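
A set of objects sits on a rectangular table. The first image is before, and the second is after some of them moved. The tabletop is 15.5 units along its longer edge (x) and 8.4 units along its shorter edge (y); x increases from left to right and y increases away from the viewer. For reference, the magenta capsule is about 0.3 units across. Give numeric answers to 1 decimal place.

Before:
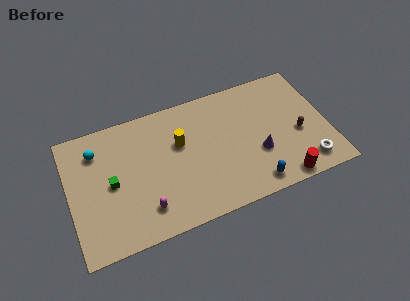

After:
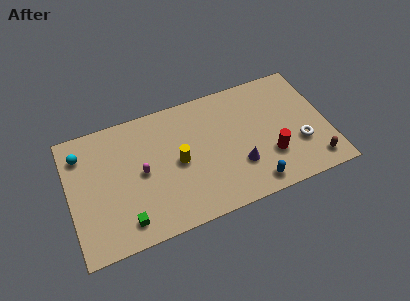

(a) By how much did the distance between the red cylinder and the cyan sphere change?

-0.3

Before: roughly 12.0 units apart; after: 11.7. That's 0.3 units closer together.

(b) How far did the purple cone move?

1.3

The purple cone moved from about (11.2, 3.0) to (10.0, 2.6), a distance of √(1.2² + 0.4²) ≈ 1.3.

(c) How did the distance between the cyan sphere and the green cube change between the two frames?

+3.1

They were about 2.5 units apart before and 5.6 after — 3.1 units further apart.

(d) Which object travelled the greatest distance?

the green cube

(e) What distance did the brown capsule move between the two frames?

2.3

The brown capsule was near (13.7, 3.5) before and (14.4, 1.3) after, so it travelled √(0.7² + 2.2²) ≈ 2.3 units.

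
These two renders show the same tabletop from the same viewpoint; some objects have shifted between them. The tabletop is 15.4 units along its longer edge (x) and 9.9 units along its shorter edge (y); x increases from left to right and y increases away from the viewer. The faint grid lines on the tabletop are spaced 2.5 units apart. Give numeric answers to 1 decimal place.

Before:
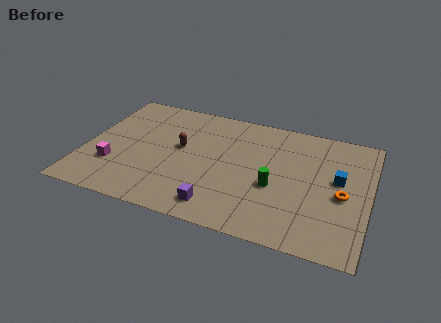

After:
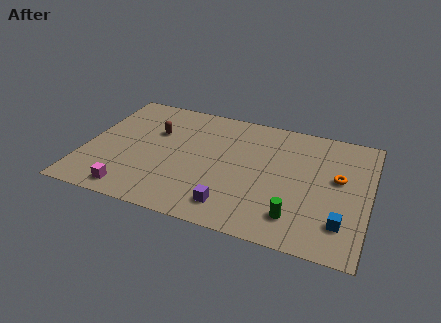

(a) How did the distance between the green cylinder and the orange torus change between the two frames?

+0.6

They were about 3.6 units apart before and 4.2 after — 0.6 units further apart.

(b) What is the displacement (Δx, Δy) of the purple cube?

(0.7, 0.2)

The purple cube started near (7.6, 1.5) and ended near (8.3, 1.7).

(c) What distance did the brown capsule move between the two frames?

1.7

The brown capsule was near (5.1, 5.6) before and (3.6, 6.5) after, so it travelled √(1.5² + 0.9²) ≈ 1.7 units.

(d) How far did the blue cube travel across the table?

3.3

The blue cube moved from about (13.7, 5.6) to (14.1, 2.3), a distance of √(0.4² + 3.3²) ≈ 3.3.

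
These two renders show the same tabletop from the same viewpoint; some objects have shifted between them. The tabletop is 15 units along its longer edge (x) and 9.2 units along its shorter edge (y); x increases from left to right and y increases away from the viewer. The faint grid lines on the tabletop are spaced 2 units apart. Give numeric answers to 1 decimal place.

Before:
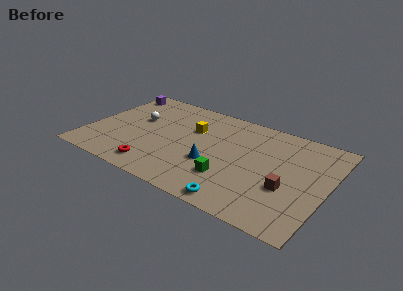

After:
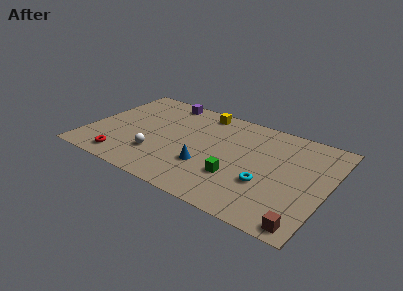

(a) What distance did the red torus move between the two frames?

2.0

The red torus moved from about (4.7, 1.4) to (2.7, 1.3), a distance of √(2.0² + 0.1²) ≈ 2.0.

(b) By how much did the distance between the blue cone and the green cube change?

+0.5

The distance was about 1.4 in the first image and 1.9 in the second, so they moved 0.5 units further apart.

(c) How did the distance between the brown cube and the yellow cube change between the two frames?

+3.5

Before: roughly 6.9 units apart; after: 10.4. That's 3.5 units further apart.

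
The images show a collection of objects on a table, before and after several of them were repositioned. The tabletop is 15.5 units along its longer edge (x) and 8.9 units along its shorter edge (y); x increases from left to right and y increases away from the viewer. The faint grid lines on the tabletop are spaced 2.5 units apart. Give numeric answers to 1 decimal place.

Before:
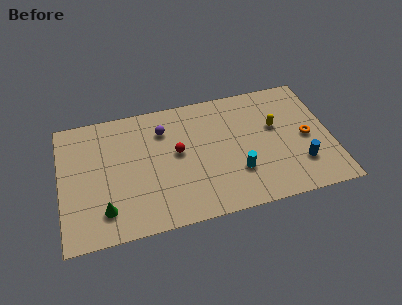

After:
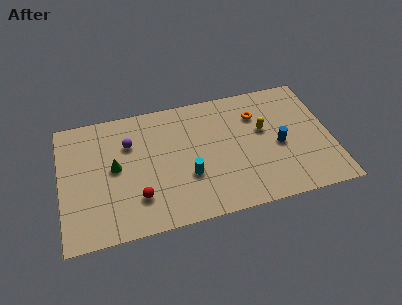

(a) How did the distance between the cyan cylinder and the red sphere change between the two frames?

-1.0

Before: roughly 4.0 units apart; after: 3.0. That's 1.0 units closer together.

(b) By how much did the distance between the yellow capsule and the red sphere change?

+2.3

The distance was about 5.7 in the first image and 8.0 in the second, so they moved 2.3 units further apart.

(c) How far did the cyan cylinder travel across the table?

2.8

The cyan cylinder moved from about (10.0, 2.7) to (7.2, 3.1), a distance of √(2.8² + 0.4²) ≈ 2.8.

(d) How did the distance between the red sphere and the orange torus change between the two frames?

+0.8

They were about 7.4 units apart before and 8.2 after — 0.8 units further apart.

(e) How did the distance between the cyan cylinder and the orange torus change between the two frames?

+1.0

Before: roughly 4.4 units apart; after: 5.4. That's 1.0 units further apart.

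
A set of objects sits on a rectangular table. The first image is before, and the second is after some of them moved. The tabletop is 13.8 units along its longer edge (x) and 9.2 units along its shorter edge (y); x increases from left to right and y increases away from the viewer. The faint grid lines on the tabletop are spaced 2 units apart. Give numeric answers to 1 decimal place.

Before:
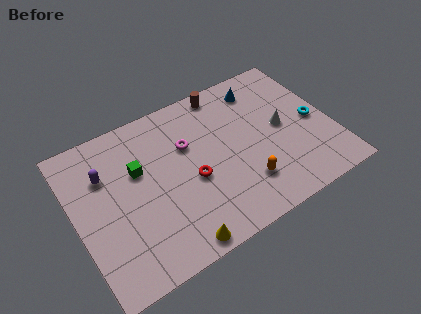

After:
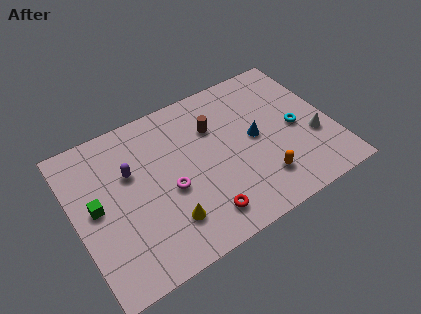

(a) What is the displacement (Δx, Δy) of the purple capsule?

(1.3, -0.5)

The purple capsule was at about (1.8, 6.4) and moved to about (3.1, 5.9).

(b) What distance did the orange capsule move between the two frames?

0.9

The orange capsule was near (8.7, 2.3) before and (9.6, 2.1) after, so it travelled √(0.9² + 0.2²) ≈ 0.9 units.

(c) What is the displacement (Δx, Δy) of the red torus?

(0.2, -2.3)

The red torus started near (6.1, 3.9) and ended near (6.3, 1.6).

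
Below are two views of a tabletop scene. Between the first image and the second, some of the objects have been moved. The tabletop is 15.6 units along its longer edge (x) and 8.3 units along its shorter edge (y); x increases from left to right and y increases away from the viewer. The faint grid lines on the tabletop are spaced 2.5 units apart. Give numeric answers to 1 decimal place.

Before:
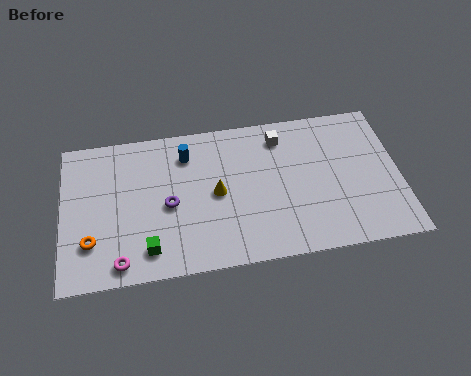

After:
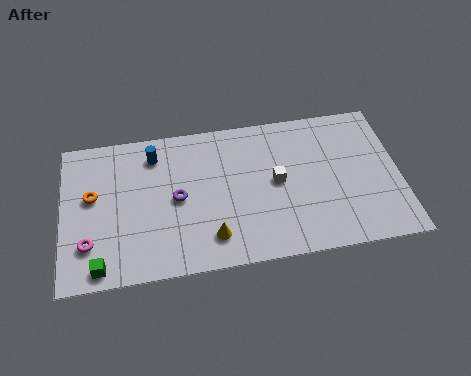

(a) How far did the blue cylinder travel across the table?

1.5

The blue cylinder moved from about (5.8, 6.5) to (4.3, 6.7), a distance of √(1.5² + 0.2²) ≈ 1.5.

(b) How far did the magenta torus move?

1.8

The magenta torus moved from about (2.6, 1.0) to (1.2, 2.2), a distance of √(1.4² + 1.2²) ≈ 1.8.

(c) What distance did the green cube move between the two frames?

2.3

The green cube was near (3.9, 1.5) before and (1.7, 0.9) after, so it travelled √(2.2² + 0.6²) ≈ 2.3 units.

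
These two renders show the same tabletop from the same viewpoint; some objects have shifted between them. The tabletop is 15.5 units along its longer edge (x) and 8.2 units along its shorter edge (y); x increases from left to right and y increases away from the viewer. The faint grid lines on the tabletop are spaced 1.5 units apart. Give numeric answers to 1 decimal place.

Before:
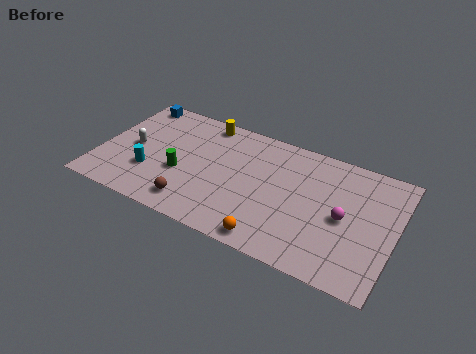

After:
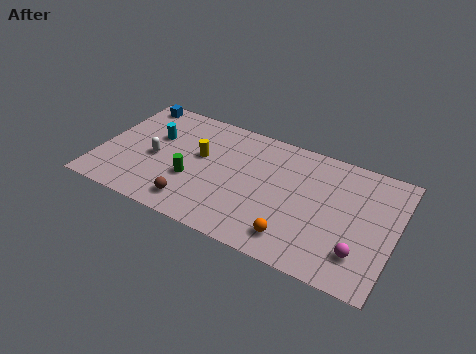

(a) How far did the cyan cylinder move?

2.6

From (2.8, 2.6) to (2.7, 5.2), the cyan cylinder covered √(0.1² + 2.6²) ≈ 2.6 units.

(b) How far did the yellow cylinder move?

2.5

From (5.1, 7.3) to (5.2, 4.8), the yellow cylinder covered √(0.1² + 2.5²) ≈ 2.5 units.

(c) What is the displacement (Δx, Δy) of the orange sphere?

(1.1, 0.6)

The orange sphere started near (9.5, 0.9) and ended near (10.6, 1.5).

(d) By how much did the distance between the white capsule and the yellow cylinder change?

-2.2

Before: roughly 4.7 units apart; after: 2.5. That's 2.2 units closer together.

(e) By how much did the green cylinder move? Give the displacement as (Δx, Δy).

(0.6, -0.2)

The green cylinder was at about (4.4, 3.2) and moved to about (5.0, 3.0).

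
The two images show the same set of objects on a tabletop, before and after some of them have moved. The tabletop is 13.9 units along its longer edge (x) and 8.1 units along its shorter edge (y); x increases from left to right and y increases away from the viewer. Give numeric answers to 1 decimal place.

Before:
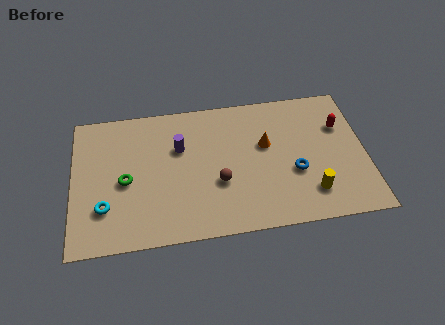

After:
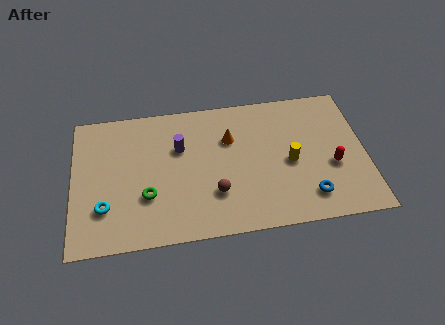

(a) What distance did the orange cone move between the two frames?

1.8

The orange cone moved from about (9.2, 4.9) to (7.5, 5.5), a distance of √(1.7² + 0.6²) ≈ 1.8.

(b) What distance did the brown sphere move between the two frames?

0.6

The brown sphere was near (6.9, 3.0) before and (6.7, 2.4) after, so it travelled √(0.2² + 0.6²) ≈ 0.6 units.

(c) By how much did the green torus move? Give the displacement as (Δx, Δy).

(1.0, -1.0)

From the two frames, the green torus sits at roughly (2.5, 3.7) before and (3.5, 2.7) after.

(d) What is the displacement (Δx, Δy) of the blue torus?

(0.6, -1.5)

The blue torus was at about (10.5, 3.1) and moved to about (11.1, 1.6).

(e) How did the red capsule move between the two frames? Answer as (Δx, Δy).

(-0.5, -2.3)

From the two frames, the red capsule sits at roughly (12.8, 5.5) before and (12.3, 3.2) after.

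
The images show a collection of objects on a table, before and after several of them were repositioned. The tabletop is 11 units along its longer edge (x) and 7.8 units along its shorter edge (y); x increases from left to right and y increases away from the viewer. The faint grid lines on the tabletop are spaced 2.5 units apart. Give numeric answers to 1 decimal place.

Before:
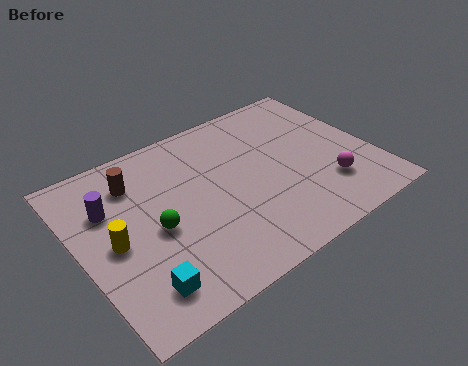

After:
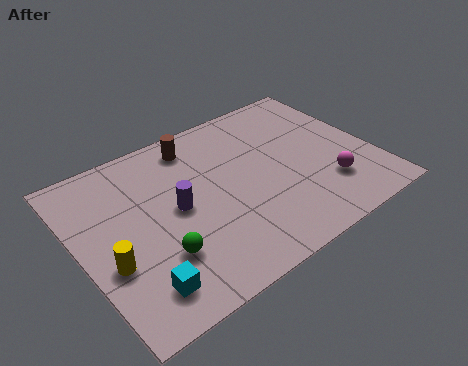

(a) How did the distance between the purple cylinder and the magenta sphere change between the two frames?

-2.6

Before: roughly 8.3 units apart; after: 5.7. That's 2.6 units closer together.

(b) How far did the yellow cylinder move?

0.9

From (1.2, 3.7) to (0.9, 2.9), the yellow cylinder covered √(0.3² + 0.8²) ≈ 0.9 units.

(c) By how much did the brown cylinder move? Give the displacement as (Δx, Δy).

(2.4, 0.6)

From the two frames, the brown cylinder sits at roughly (2.4, 6.0) before and (4.8, 6.6) after.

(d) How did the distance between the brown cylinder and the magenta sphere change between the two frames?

-1.5

Before: roughly 7.7 units apart; after: 6.2. That's 1.5 units closer together.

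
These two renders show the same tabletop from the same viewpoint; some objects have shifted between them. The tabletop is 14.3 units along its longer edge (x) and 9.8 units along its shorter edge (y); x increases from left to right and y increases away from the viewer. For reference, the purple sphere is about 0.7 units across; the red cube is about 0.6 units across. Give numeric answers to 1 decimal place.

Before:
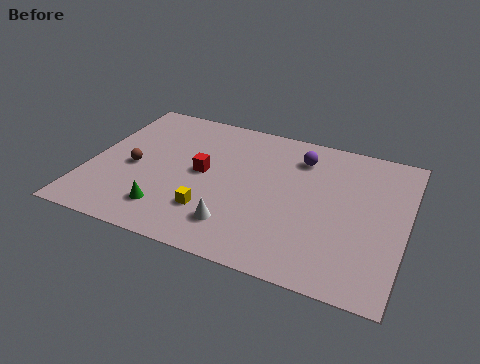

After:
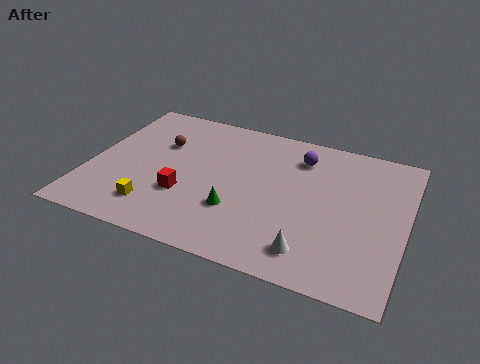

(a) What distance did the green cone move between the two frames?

3.2

The green cone was near (3.9, 2.0) before and (6.9, 3.1) after, so it travelled √(3.0² + 1.1²) ≈ 3.2 units.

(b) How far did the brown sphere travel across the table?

2.3

The brown sphere was near (2.0, 4.4) before and (3.0, 6.5) after, so it travelled √(1.0² + 2.1²) ≈ 2.3 units.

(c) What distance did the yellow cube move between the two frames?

2.6

From (5.8, 2.6) to (3.3, 2.0), the yellow cube covered √(2.5² + 0.6²) ≈ 2.6 units.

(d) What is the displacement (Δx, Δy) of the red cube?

(-0.6, -1.8)

From the two frames, the red cube sits at roughly (5.1, 5.1) before and (4.5, 3.3) after.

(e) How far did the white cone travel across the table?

3.4

From (7.0, 2.1) to (10.4, 1.7), the white cone covered √(3.4² + 0.4²) ≈ 3.4 units.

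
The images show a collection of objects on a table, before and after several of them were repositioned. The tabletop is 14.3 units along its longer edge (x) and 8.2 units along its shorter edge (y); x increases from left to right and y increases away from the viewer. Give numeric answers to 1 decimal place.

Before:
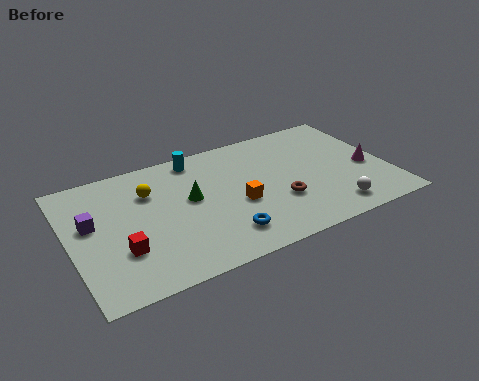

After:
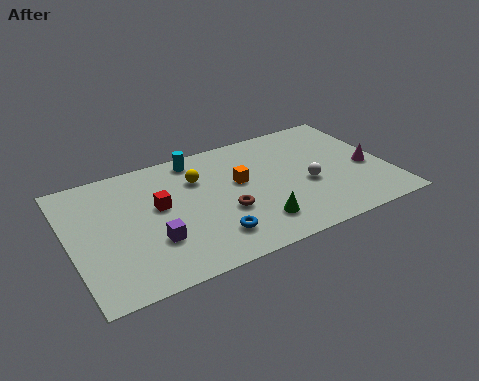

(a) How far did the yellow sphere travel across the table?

2.2

The yellow sphere moved from about (3.7, 5.8) to (5.9, 5.8), a distance of √(2.2² + 0.0²) ≈ 2.2.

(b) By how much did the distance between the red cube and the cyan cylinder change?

-2.8

Before: roughly 6.0 units apart; after: 3.2. That's 2.8 units closer together.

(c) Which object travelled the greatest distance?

the green cone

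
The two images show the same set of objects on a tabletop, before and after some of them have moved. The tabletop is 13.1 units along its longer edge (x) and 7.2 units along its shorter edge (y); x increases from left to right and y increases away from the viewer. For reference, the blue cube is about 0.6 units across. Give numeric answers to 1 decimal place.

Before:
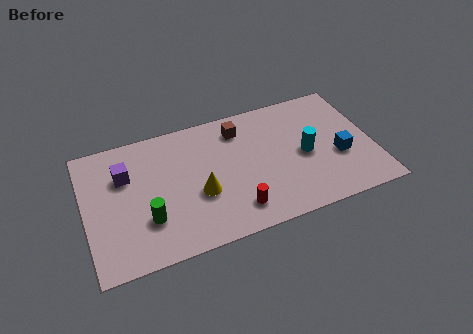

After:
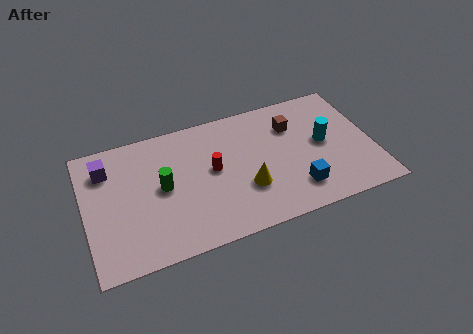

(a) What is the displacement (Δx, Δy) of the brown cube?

(2.4, -0.6)

The brown cube was at about (7.2, 5.8) and moved to about (9.6, 5.2).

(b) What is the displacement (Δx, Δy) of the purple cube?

(-0.8, 0.6)

The purple cube was at about (1.9, 4.9) and moved to about (1.1, 5.5).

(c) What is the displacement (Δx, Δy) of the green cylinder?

(0.8, 1.5)

The green cylinder started near (2.7, 2.2) and ended near (3.5, 3.7).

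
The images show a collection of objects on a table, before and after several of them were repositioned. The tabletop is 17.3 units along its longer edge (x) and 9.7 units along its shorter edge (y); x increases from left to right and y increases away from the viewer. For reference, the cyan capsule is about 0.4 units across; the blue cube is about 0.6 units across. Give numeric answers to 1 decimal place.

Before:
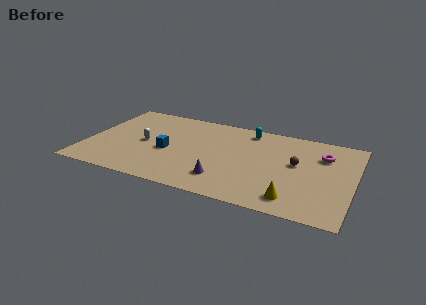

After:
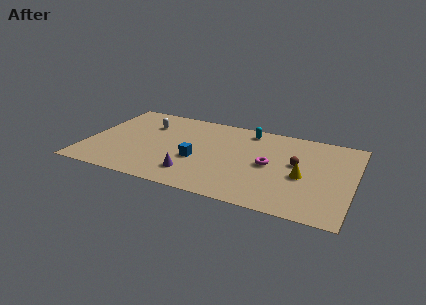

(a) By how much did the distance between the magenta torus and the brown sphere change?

-0.4

Before: roughly 2.2 units apart; after: 1.8. That's 0.4 units closer together.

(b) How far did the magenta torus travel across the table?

4.0

The magenta torus was near (15.2, 7.0) before and (11.9, 4.8) after, so it travelled √(3.3² + 2.2²) ≈ 4.0 units.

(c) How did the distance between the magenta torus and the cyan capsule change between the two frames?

-1.2

They were about 5.2 units apart before and 4.0 after — 1.2 units closer together.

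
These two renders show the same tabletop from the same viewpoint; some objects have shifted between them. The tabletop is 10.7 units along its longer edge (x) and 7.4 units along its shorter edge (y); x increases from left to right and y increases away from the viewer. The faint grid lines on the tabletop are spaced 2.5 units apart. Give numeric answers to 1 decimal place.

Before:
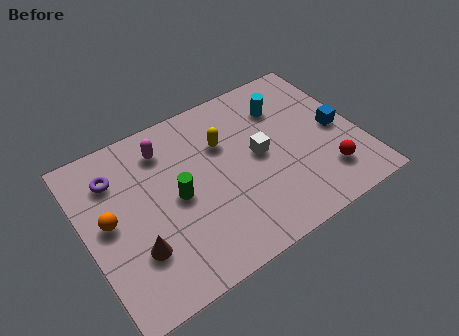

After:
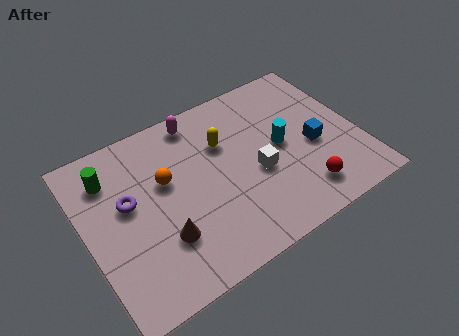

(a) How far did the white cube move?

0.7

From (6.8, 3.8) to (6.6, 3.1), the white cube covered √(0.2² + 0.7²) ≈ 0.7 units.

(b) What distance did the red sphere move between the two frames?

1.0

The red sphere moved from about (9.1, 1.7) to (8.1, 1.4), a distance of √(1.0² + 0.3²) ≈ 1.0.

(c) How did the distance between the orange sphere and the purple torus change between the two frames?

-0.3

They were about 1.8 units apart before and 1.5 after — 0.3 units closer together.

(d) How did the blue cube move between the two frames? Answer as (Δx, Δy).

(-1.0, -0.3)

From the two frames, the blue cube sits at roughly (9.9, 3.5) before and (8.9, 3.2) after.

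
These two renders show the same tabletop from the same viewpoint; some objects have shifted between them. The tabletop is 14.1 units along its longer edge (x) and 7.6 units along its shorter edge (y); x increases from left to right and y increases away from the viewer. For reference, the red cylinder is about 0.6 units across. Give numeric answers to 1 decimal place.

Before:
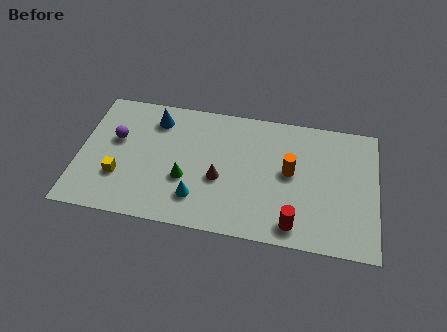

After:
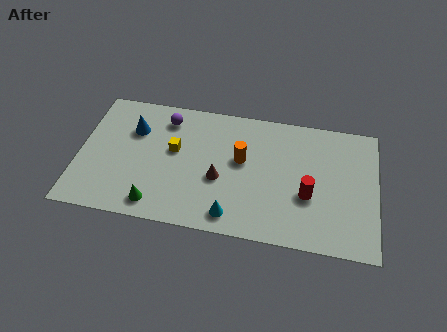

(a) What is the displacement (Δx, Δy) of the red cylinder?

(0.6, 1.8)

From the two frames, the red cylinder sits at roughly (10.3, 1.1) before and (10.9, 2.9) after.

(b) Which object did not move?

the brown cone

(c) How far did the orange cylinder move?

2.3

From (10.0, 4.1) to (7.7, 4.4), the orange cylinder covered √(2.3² + 0.3²) ≈ 2.3 units.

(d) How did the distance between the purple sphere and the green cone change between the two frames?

+1.3

The distance was about 3.8 in the first image and 5.1 in the second, so they moved 1.3 units further apart.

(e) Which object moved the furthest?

the yellow cube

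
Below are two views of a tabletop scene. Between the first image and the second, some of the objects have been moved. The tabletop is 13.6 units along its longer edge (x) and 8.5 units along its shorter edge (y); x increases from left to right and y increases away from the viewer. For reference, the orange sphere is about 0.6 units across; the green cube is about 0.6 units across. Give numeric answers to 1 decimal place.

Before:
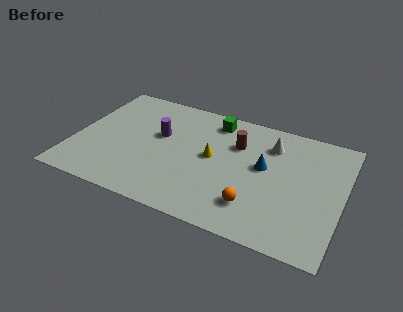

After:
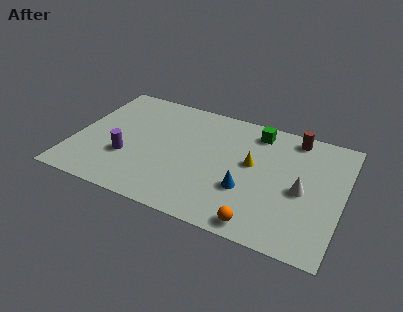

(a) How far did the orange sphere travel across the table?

1.2

The orange sphere moved from about (9.4, 2.0) to (9.8, 0.9), a distance of √(0.4² + 1.1²) ≈ 1.2.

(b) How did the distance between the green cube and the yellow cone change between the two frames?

-0.3

Before: roughly 2.7 units apart; after: 2.4. That's 0.3 units closer together.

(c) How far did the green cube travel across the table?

2.2

The green cube was near (6.8, 7.2) before and (9.0, 7.2) after, so it travelled √(2.2² + 0.0²) ≈ 2.2 units.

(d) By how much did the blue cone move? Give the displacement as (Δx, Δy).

(-0.7, -1.9)

The blue cone was at about (9.6, 4.8) and moved to about (8.9, 2.9).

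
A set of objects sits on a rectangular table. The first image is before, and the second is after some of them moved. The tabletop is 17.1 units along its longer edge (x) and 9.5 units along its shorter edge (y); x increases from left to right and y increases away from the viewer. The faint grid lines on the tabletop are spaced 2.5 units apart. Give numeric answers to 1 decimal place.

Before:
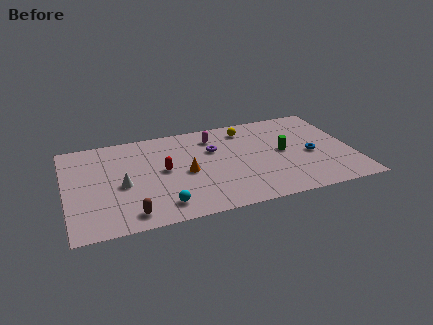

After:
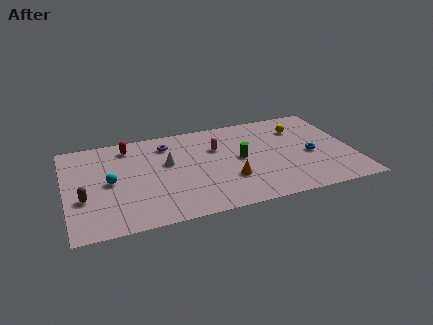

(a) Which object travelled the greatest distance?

the cyan sphere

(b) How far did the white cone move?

3.2

From (3.3, 4.2) to (6.1, 5.7), the white cone covered √(2.8² + 1.5²) ≈ 3.2 units.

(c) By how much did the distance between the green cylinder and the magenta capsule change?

-2.8

Before: roughly 4.8 units apart; after: 2.0. That's 2.8 units closer together.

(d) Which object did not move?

the blue torus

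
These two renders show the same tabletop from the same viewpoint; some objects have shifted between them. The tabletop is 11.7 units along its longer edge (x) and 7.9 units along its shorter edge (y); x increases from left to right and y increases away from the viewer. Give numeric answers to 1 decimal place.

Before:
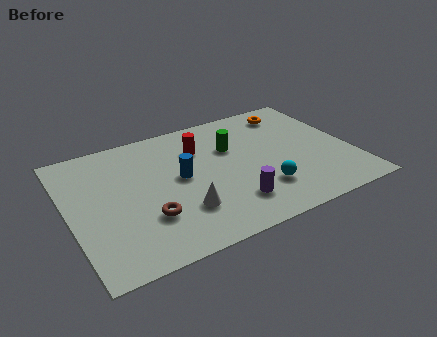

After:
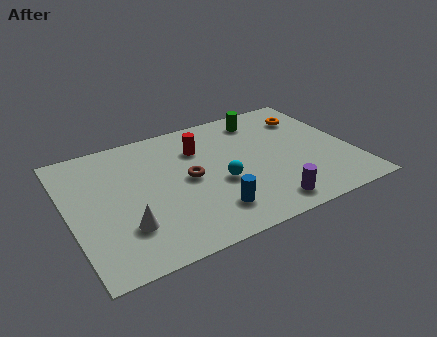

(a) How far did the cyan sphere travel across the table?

1.9

From (7.7, 2.1) to (6.1, 3.2), the cyan sphere covered √(1.6² + 1.1²) ≈ 1.9 units.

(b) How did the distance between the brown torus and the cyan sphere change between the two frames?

-3.3

Before: roughly 4.7 units apart; after: 1.4. That's 3.3 units closer together.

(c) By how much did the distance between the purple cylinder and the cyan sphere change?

+1.3

They were about 1.3 units apart before and 2.6 after — 1.3 units further apart.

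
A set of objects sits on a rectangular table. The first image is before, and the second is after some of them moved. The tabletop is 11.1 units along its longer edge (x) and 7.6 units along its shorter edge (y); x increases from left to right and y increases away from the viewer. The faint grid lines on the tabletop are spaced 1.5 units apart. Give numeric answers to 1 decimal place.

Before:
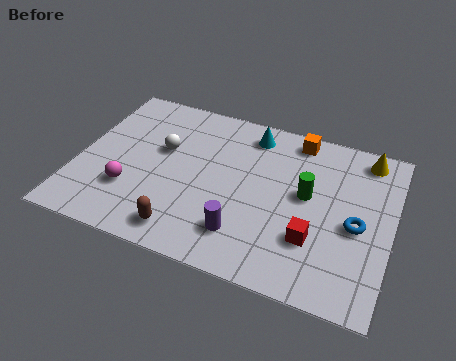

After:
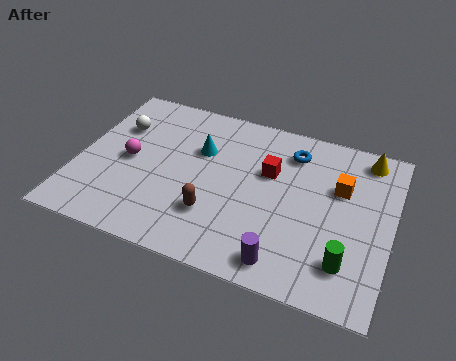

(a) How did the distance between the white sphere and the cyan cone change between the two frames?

-0.5

The distance was about 3.5 in the first image and 3.0 in the second, so they moved 0.5 units closer together.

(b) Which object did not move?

the yellow cone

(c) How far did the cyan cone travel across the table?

2.2

From (5.9, 6.4) to (4.2, 5.0), the cyan cone covered √(1.7² + 1.4²) ≈ 2.2 units.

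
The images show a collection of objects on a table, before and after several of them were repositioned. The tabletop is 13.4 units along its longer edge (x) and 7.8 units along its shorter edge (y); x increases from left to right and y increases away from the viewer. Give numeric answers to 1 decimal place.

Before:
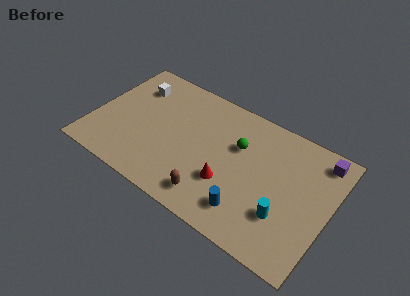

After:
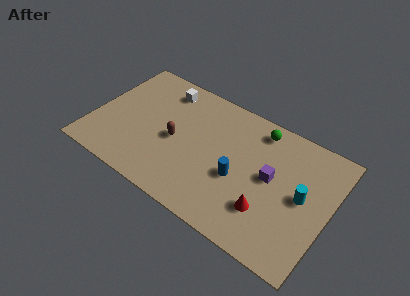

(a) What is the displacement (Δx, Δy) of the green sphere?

(0.9, 1.6)

The green sphere started near (8.1, 5.1) and ended near (9.0, 6.7).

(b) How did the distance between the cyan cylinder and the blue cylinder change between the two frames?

+1.5

They were about 2.1 units apart before and 3.6 after — 1.5 units further apart.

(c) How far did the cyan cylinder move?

1.8

The cyan cylinder moved from about (11.1, 2.4) to (11.9, 4.0), a distance of √(0.8² + 1.6²) ≈ 1.8.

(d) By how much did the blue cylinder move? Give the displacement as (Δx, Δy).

(-0.8, 1.6)

The blue cylinder was at about (9.2, 1.6) and moved to about (8.4, 3.2).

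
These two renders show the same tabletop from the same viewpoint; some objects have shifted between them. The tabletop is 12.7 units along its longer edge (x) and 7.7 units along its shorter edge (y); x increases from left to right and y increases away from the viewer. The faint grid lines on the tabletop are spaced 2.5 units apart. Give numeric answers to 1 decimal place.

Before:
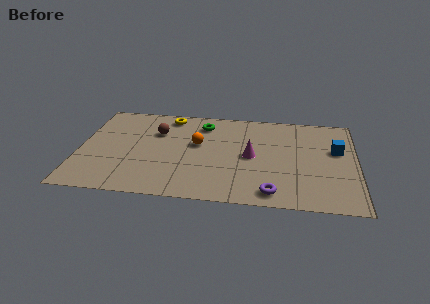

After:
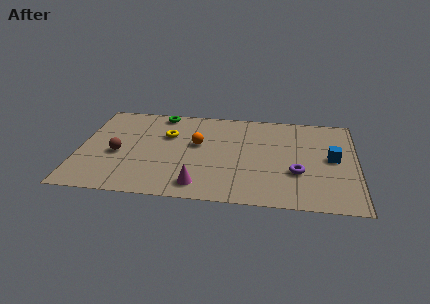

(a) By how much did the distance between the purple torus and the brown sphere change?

+1.3

They were about 6.9 units apart before and 8.2 after — 1.3 units further apart.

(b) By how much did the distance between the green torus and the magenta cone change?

+2.7

Before: roughly 3.3 units apart; after: 6.0. That's 2.7 units further apart.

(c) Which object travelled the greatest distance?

the magenta cone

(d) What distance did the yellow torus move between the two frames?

1.6

The yellow torus moved from about (4.0, 6.7) to (4.0, 5.1), a distance of √(0.0² + 1.6²) ≈ 1.6.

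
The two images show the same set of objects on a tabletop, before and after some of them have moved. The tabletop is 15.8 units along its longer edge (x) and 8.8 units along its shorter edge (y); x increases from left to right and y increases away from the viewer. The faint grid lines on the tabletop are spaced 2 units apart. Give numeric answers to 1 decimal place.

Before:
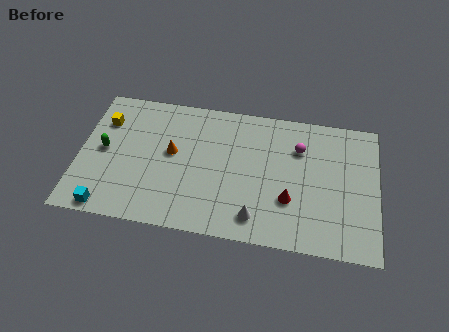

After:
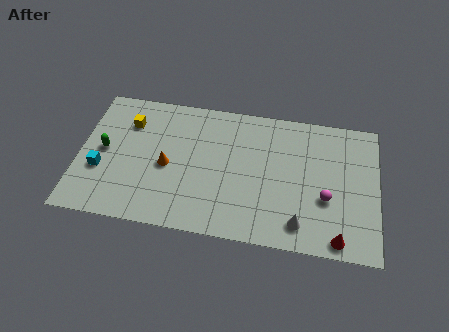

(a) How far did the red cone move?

3.3

From (11.2, 2.9) to (13.8, 0.9), the red cone covered √(2.6² + 2.0²) ≈ 3.3 units.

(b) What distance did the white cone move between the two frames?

2.3

The white cone was near (9.5, 1.5) before and (11.8, 1.5) after, so it travelled √(2.3² + 0.0²) ≈ 2.3 units.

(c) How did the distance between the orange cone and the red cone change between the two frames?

+3.0

Before: roughly 6.6 units apart; after: 9.6. That's 3.0 units further apart.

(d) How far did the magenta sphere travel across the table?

3.4

The magenta sphere moved from about (11.6, 6.3) to (13.1, 3.3), a distance of √(1.5² + 3.0²) ≈ 3.4.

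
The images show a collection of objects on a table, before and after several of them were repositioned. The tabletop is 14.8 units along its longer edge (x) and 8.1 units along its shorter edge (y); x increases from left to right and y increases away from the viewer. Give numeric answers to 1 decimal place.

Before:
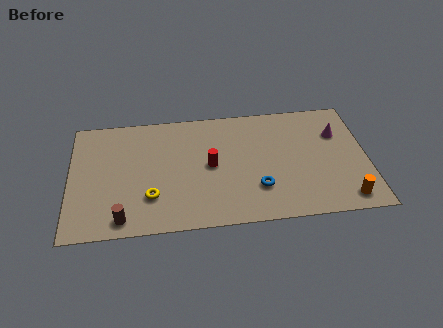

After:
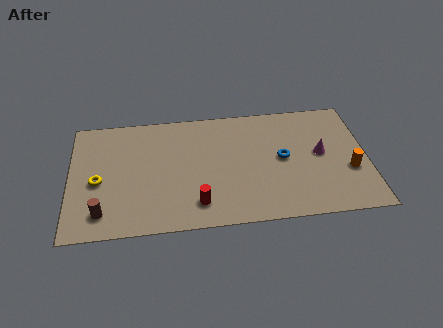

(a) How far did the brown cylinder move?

1.1

The brown cylinder was near (2.6, 1.0) before and (1.6, 1.5) after, so it travelled √(1.0² + 0.5²) ≈ 1.1 units.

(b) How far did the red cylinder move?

2.6

The red cylinder was near (7.0, 4.1) before and (6.3, 1.6) after, so it travelled √(0.7² + 2.5²) ≈ 2.6 units.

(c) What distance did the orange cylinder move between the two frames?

1.9

The orange cylinder moved from about (13.6, 1.1) to (13.9, 3.0), a distance of √(0.3² + 1.9²) ≈ 1.9.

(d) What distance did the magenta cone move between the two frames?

1.6

From (13.4, 5.6) to (12.5, 4.3), the magenta cone covered √(0.9² + 1.3²) ≈ 1.6 units.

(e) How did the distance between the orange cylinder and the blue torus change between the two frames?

-1.0

Before: roughly 4.5 units apart; after: 3.5. That's 1.0 units closer together.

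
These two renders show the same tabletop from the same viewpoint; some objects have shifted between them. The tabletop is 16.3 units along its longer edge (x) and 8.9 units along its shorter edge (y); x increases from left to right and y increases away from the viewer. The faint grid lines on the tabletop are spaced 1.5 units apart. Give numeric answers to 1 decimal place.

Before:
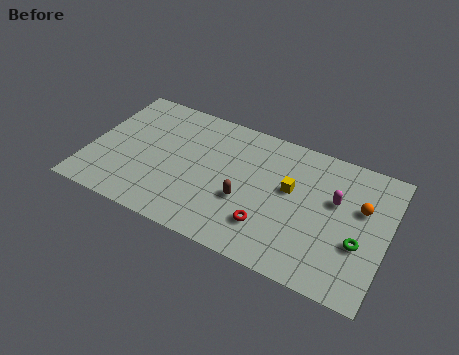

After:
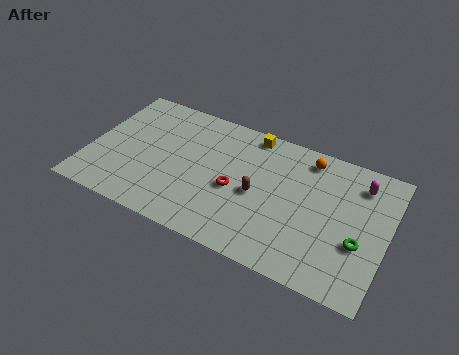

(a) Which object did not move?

the green torus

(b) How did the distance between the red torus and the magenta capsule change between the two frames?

+2.6

Before: roughly 4.6 units apart; after: 7.2. That's 2.6 units further apart.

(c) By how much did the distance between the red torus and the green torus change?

+1.9

Before: roughly 4.9 units apart; after: 6.8. That's 1.9 units further apart.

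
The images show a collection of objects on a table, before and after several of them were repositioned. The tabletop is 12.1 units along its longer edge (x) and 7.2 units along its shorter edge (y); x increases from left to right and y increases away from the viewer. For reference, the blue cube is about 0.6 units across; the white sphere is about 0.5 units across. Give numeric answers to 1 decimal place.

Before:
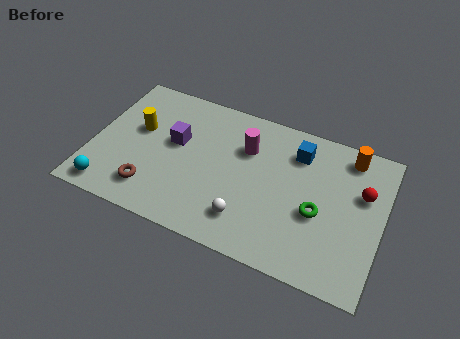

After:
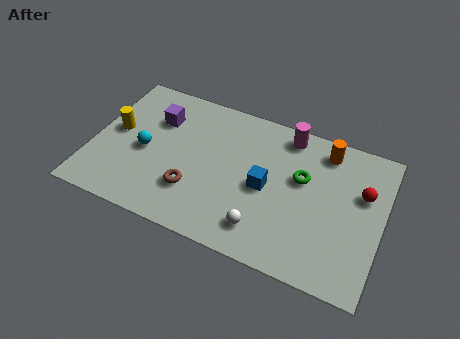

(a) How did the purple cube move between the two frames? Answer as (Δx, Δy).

(-0.9, 0.9)

From the two frames, the purple cube sits at roughly (3.4, 4.2) before and (2.5, 5.1) after.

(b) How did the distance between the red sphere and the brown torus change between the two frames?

-1.8

They were about 9.0 units apart before and 7.2 after — 1.8 units closer together.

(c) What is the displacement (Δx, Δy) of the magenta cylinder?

(1.6, 1.3)

The magenta cylinder was at about (6.3, 5.0) and moved to about (7.9, 6.3).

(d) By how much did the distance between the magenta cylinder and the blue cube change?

+0.8

The distance was about 2.2 in the first image and 3.0 in the second, so they moved 0.8 units further apart.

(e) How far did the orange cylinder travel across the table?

1.0

The orange cylinder moved from about (10.5, 6.2) to (9.5, 6.1), a distance of √(1.0² + 0.1²) ≈ 1.0.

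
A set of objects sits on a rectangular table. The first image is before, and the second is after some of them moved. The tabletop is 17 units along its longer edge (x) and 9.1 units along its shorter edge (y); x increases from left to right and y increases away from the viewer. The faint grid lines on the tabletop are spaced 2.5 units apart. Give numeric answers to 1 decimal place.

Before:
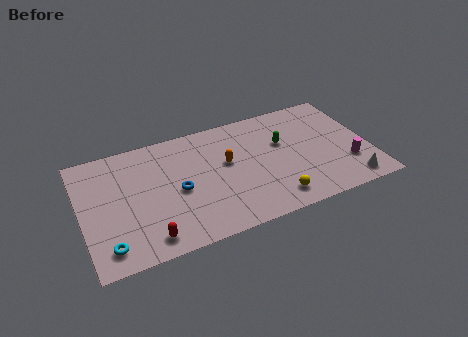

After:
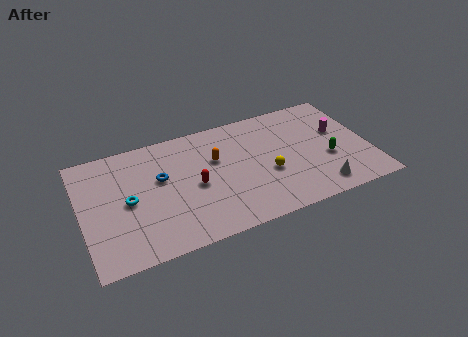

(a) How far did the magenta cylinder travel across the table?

2.8

The magenta cylinder was near (15.6, 2.7) before and (15.4, 5.5) after, so it travelled √(0.2² + 2.8²) ≈ 2.8 units.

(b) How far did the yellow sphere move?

2.1

The yellow sphere was near (11.0, 1.5) before and (10.9, 3.6) after, so it travelled √(0.1² + 2.1²) ≈ 2.1 units.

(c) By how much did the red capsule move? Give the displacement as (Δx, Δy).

(3.0, 2.9)

The red capsule was at about (3.6, 1.3) and moved to about (6.6, 4.2).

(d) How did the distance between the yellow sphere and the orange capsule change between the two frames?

-0.9

The distance was about 4.5 in the first image and 3.6 in the second, so they moved 0.9 units closer together.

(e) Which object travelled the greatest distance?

the red capsule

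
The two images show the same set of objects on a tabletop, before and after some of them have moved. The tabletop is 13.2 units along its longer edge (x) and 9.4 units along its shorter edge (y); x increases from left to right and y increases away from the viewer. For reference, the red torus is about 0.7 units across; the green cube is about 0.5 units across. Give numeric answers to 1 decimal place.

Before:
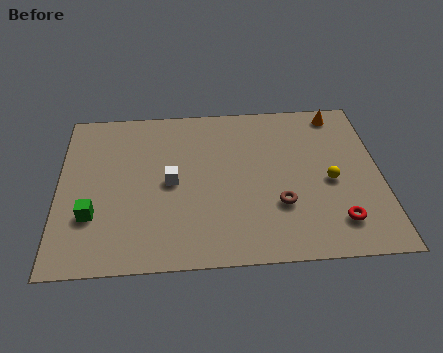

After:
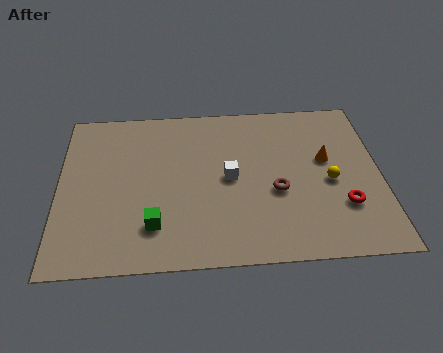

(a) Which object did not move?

the yellow sphere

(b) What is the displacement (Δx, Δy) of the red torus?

(0.3, 0.9)

The red torus was at about (11.3, 1.9) and moved to about (11.6, 2.8).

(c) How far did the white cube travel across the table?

2.4

The white cube moved from about (4.6, 4.6) to (7.0, 4.7), a distance of √(2.4² + 0.1²) ≈ 2.4.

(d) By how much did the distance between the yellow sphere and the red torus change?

-0.8

The distance was about 2.3 in the first image and 1.5 in the second, so they moved 0.8 units closer together.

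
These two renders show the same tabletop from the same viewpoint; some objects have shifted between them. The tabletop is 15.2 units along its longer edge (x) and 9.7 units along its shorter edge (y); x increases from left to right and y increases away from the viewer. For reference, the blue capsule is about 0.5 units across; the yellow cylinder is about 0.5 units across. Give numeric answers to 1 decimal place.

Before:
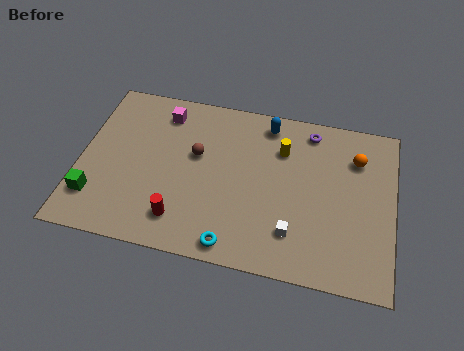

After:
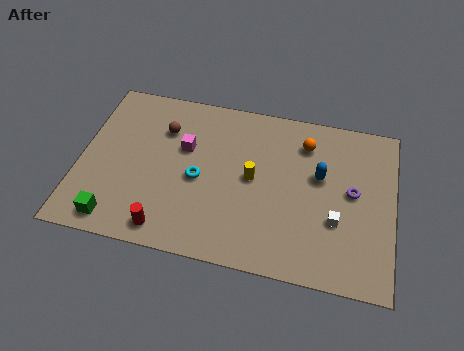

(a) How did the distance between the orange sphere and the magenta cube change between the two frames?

-3.5

The distance was about 9.5 in the first image and 6.0 in the second, so they moved 3.5 units closer together.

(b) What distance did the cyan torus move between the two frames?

3.9

From (7.7, 1.0) to (5.8, 4.4), the cyan torus covered √(1.9² + 3.4²) ≈ 3.9 units.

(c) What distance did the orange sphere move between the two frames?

2.5

From (13.3, 7.2) to (10.8, 7.6), the orange sphere covered √(2.5² + 0.4²) ≈ 2.5 units.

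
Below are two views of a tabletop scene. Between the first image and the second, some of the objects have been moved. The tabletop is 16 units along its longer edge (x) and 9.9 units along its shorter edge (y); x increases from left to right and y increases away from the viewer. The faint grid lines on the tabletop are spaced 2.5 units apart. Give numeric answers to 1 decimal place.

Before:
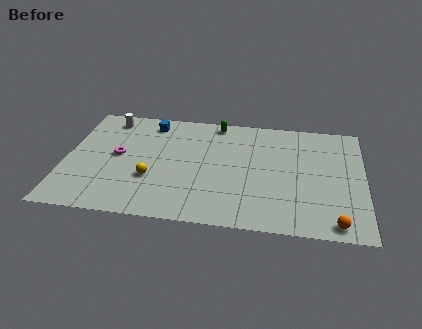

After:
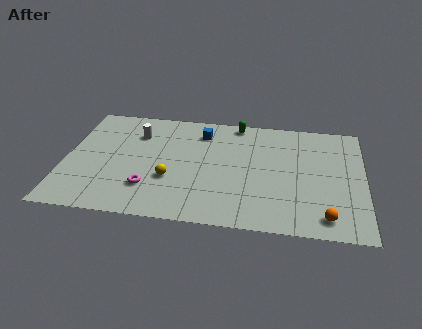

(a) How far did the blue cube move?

2.8

From (4.4, 8.4) to (7.2, 7.9), the blue cube covered √(2.8² + 0.5²) ≈ 2.8 units.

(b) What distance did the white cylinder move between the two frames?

2.0

From (2.1, 8.5) to (3.7, 7.3), the white cylinder covered √(1.6² + 1.2²) ≈ 2.0 units.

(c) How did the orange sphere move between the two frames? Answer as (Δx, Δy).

(-0.5, 0.4)

The orange sphere started near (14.5, 1.0) and ended near (14.0, 1.4).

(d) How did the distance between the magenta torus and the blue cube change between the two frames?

+2.3

Before: roughly 3.6 units apart; after: 5.9. That's 2.3 units further apart.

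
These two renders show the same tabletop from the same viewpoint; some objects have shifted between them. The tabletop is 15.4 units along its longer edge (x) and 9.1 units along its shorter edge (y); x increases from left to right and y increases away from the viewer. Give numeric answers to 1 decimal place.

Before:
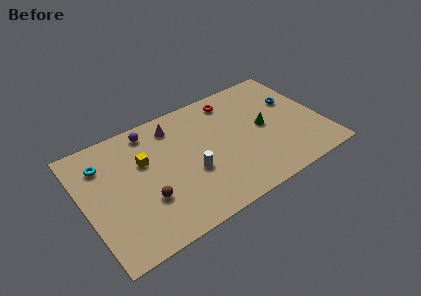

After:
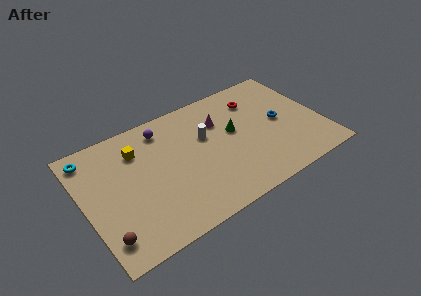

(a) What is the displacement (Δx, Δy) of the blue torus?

(-1.1, -1.2)

From the two frames, the blue torus sits at roughly (13.9, 5.8) before and (12.8, 4.6) after.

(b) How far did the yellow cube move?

1.0

The yellow cube moved from about (4.0, 5.8) to (3.7, 6.8), a distance of √(0.3² + 1.0²) ≈ 1.0.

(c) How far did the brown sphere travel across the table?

3.1

The brown sphere moved from about (3.7, 3.0) to (0.9, 1.7), a distance of √(2.8² + 1.3²) ≈ 3.1.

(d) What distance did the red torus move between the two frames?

1.7

The red torus moved from about (10.1, 7.7) to (11.6, 7.0), a distance of √(1.5² + 0.7²) ≈ 1.7.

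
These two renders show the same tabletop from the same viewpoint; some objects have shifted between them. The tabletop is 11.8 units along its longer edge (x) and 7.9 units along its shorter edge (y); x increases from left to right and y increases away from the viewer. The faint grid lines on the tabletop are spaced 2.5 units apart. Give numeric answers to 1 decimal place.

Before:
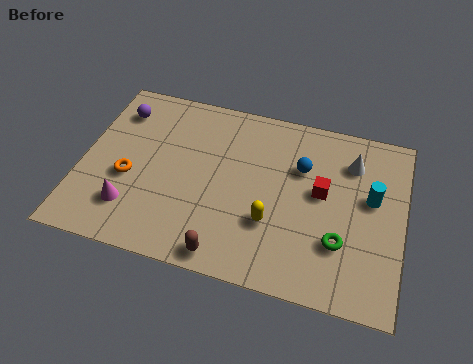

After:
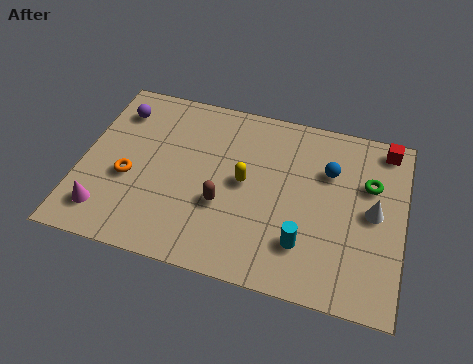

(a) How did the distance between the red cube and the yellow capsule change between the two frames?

+3.3

The distance was about 2.5 in the first image and 5.8 in the second, so they moved 3.3 units further apart.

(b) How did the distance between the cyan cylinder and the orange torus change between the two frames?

-2.3

They were about 8.9 units apart before and 6.6 after — 2.3 units closer together.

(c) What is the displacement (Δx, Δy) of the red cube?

(2.2, 2.6)

From the two frames, the red cube sits at roughly (8.8, 4.4) before and (11.0, 7.0) after.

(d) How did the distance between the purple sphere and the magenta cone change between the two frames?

+0.3

Before: roughly 4.4 units apart; after: 4.7. That's 0.3 units further apart.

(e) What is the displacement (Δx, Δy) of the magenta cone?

(-0.9, -0.4)

The magenta cone started near (2.0, 1.9) and ended near (1.1, 1.5).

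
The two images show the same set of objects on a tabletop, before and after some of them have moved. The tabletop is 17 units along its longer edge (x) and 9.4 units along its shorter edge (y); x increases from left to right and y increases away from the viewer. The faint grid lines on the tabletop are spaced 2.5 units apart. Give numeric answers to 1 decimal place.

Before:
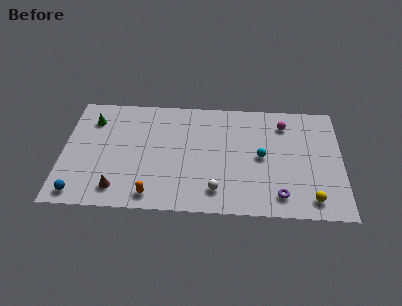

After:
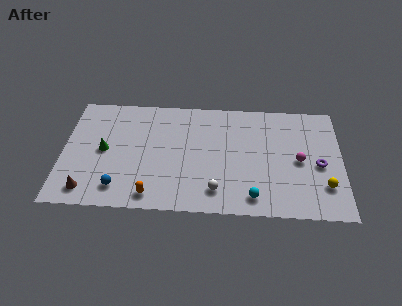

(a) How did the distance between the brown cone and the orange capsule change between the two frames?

+1.8

The distance was about 2.1 in the first image and 3.9 in the second, so they moved 1.8 units further apart.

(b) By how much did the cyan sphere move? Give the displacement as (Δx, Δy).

(-0.5, -3.3)

The cyan sphere started near (12.1, 4.7) and ended near (11.6, 1.4).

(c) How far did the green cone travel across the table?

2.6

From (1.7, 7.2) to (2.5, 4.7), the green cone covered √(0.8² + 2.5²) ≈ 2.6 units.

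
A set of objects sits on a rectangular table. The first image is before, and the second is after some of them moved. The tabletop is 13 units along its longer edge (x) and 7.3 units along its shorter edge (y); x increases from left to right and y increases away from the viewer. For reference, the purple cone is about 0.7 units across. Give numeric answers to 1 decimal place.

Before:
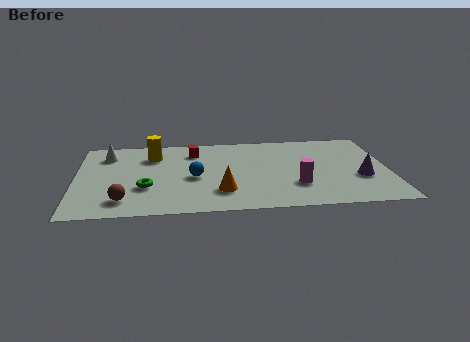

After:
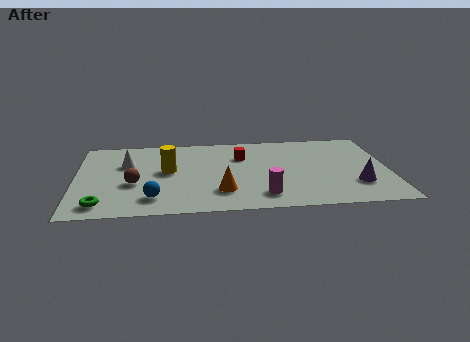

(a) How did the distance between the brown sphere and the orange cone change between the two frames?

-0.3

They were about 4.0 units apart before and 3.7 after — 0.3 units closer together.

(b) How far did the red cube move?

2.1

The red cube moved from about (4.9, 5.7) to (6.9, 5.1), a distance of √(2.0² + 0.6²) ≈ 2.1.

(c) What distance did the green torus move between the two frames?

2.3

The green torus was near (2.9, 2.5) before and (1.1, 1.1) after, so it travelled √(1.8² + 1.4²) ≈ 2.3 units.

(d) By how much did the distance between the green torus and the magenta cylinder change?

+0.4

They were about 6.2 units apart before and 6.6 after — 0.4 units further apart.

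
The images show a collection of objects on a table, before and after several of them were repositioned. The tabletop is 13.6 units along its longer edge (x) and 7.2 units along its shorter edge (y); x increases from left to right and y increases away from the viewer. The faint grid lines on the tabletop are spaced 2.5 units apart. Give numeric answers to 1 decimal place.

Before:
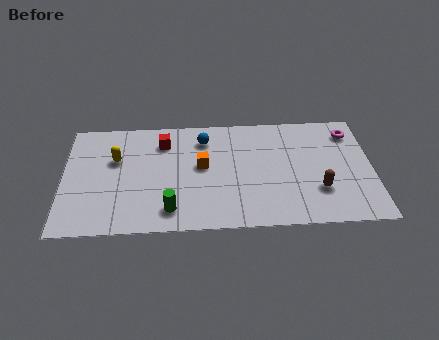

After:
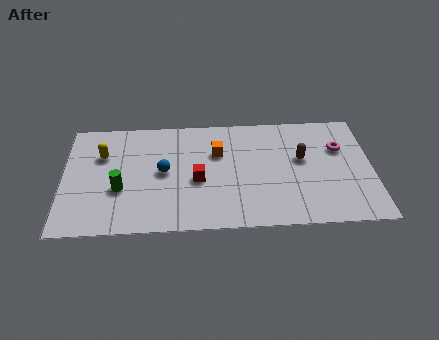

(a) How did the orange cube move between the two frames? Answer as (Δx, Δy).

(0.7, 0.8)

The orange cube started near (6.1, 4.0) and ended near (6.8, 4.8).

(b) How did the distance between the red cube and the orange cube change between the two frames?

-0.4

Before: roughly 2.3 units apart; after: 1.9. That's 0.4 units closer together.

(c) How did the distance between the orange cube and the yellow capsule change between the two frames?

+1.3

They were about 3.8 units apart before and 5.1 after — 1.3 units further apart.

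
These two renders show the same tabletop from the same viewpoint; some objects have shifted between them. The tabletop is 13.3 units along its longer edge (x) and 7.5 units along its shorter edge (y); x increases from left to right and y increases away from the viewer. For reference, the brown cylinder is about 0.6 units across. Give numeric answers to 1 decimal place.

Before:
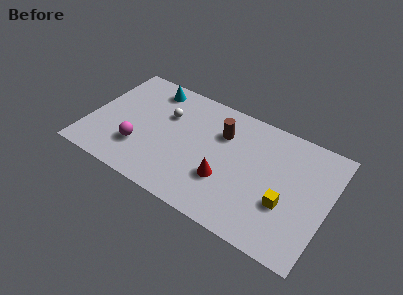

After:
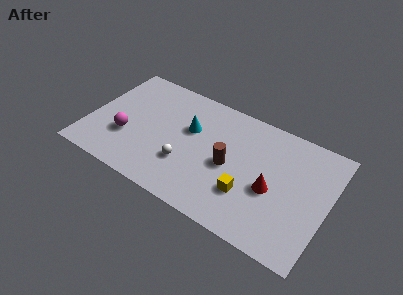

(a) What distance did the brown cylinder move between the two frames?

1.9

The brown cylinder was near (7.2, 5.3) before and (7.9, 3.5) after, so it travelled √(0.7² + 1.8²) ≈ 1.9 units.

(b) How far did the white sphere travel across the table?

3.0

From (4.1, 5.0) to (5.6, 2.4), the white sphere covered √(1.5² + 2.6²) ≈ 3.0 units.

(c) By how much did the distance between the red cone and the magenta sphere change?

+3.3

Before: roughly 4.8 units apart; after: 8.1. That's 3.3 units further apart.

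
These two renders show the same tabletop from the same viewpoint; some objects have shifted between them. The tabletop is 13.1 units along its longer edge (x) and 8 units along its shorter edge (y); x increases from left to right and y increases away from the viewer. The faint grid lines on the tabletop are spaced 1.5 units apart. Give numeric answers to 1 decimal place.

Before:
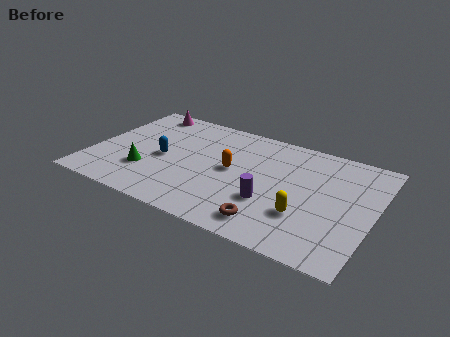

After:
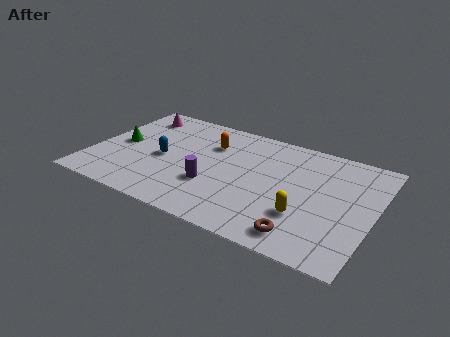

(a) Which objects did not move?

the yellow capsule and the blue capsule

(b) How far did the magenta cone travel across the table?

0.6

From (1.8, 7.1) to (1.5, 6.6), the magenta cone covered √(0.3² + 0.5²) ≈ 0.6 units.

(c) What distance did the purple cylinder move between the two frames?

2.7

The purple cylinder moved from about (8.5, 2.7) to (5.8, 2.7), a distance of √(2.7² + 0.0²) ≈ 2.7.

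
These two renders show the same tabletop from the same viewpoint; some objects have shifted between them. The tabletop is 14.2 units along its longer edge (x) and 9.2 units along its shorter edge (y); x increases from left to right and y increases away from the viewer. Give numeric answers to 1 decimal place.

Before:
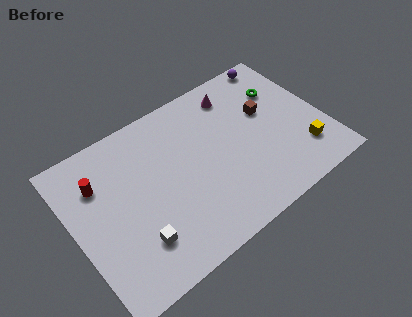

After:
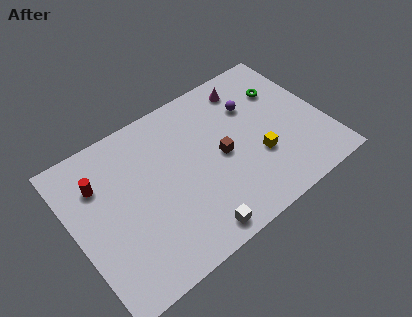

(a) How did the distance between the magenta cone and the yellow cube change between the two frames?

-1.6

Before: roughly 6.1 units apart; after: 4.5. That's 1.6 units closer together.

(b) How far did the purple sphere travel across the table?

2.9

The purple sphere moved from about (12.6, 8.4) to (10.5, 6.4), a distance of √(2.1² + 2.0²) ≈ 2.9.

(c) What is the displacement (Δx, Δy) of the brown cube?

(-2.9, -1.2)

From the two frames, the brown cube sits at roughly (11.2, 5.6) before and (8.3, 4.4) after.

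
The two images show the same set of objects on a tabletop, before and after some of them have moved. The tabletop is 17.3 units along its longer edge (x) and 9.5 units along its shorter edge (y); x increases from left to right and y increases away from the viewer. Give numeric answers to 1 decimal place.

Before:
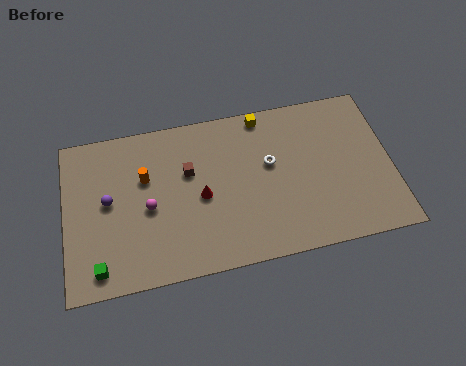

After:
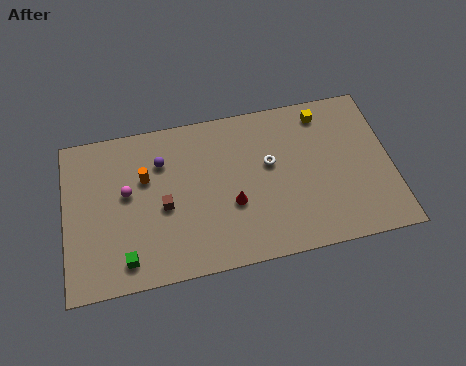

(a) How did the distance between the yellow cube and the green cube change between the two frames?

+1.1

Before: roughly 11.6 units apart; after: 12.7. That's 1.1 units further apart.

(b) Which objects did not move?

the white torus and the orange cylinder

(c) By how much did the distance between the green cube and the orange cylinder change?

-0.7

Before: roughly 5.5 units apart; after: 4.8. That's 0.7 units closer together.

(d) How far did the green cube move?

1.4

From (1.7, 1.3) to (3.1, 1.5), the green cube covered √(1.4² + 0.2²) ≈ 1.4 units.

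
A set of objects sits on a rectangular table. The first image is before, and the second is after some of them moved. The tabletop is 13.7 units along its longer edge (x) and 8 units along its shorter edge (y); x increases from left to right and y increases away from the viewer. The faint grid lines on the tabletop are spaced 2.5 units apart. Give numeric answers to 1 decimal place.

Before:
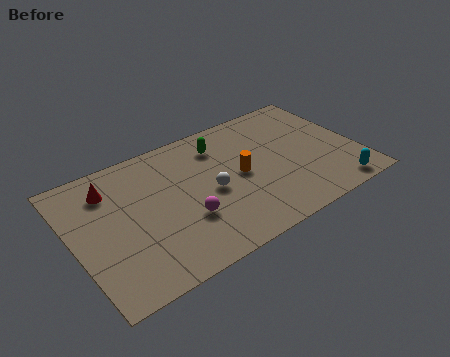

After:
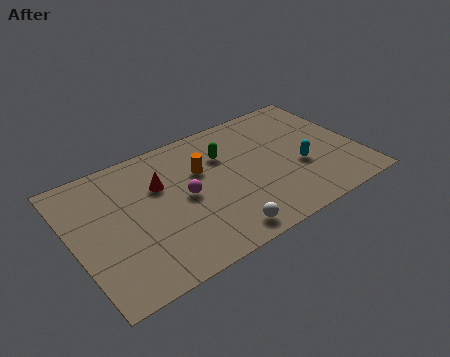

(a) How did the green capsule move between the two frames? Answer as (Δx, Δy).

(0.1, -0.7)

The green capsule started near (7.4, 6.3) and ended near (7.5, 5.6).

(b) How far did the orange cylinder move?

2.1

From (8.0, 4.0) to (6.3, 5.2), the orange cylinder covered √(1.7² + 1.2²) ≈ 2.1 units.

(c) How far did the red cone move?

2.5

The red cone was near (2.0, 6.2) before and (4.3, 5.3) after, so it travelled √(2.3² + 0.9²) ≈ 2.5 units.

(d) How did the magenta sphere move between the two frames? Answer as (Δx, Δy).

(0.2, 1.3)

From the two frames, the magenta sphere sits at roughly (5.1, 2.7) before and (5.3, 4.0) after.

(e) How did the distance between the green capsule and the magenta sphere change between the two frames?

-1.6

Before: roughly 4.3 units apart; after: 2.7. That's 1.6 units closer together.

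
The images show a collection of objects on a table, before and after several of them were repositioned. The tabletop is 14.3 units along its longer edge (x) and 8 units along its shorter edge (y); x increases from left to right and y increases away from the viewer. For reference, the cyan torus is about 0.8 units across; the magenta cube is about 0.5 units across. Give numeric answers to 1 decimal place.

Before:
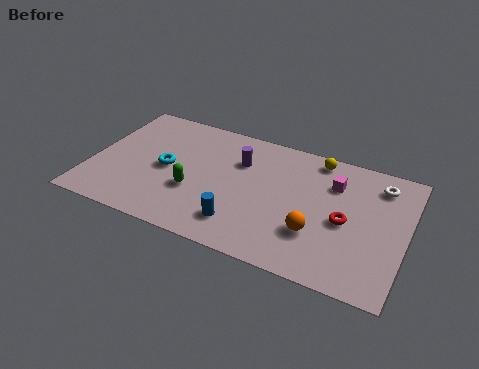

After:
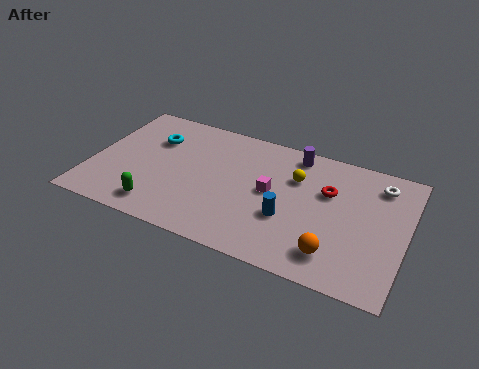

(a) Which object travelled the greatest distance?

the magenta cube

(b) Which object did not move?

the white torus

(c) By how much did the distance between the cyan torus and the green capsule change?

+2.7

The distance was about 1.7 in the first image and 4.4 in the second, so they moved 2.7 units further apart.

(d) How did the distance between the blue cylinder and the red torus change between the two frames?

-2.1

Before: roughly 4.9 units apart; after: 2.8. That's 2.1 units closer together.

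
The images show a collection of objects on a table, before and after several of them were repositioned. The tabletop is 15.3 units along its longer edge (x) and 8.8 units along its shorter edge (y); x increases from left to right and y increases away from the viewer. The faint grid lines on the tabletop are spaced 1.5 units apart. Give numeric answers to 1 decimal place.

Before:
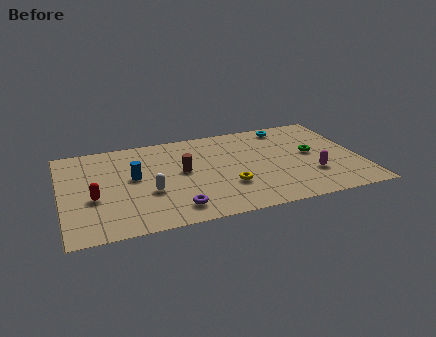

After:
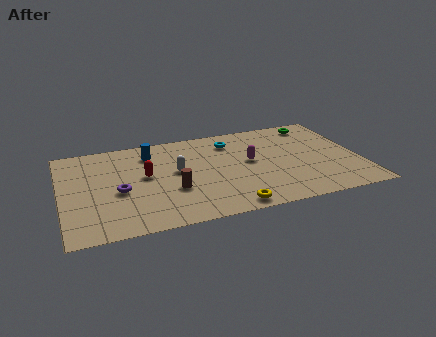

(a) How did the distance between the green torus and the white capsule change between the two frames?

-0.6

The distance was about 8.6 in the first image and 8.0 in the second, so they moved 0.6 units closer together.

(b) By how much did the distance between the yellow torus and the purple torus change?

+3.0

Before: roughly 3.1 units apart; after: 6.1. That's 3.0 units further apart.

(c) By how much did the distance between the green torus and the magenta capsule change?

+2.6

Before: roughly 2.0 units apart; after: 4.6. That's 2.6 units further apart.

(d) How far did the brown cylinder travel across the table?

1.7

From (6.2, 4.8) to (5.6, 3.2), the brown cylinder covered √(0.6² + 1.6²) ≈ 1.7 units.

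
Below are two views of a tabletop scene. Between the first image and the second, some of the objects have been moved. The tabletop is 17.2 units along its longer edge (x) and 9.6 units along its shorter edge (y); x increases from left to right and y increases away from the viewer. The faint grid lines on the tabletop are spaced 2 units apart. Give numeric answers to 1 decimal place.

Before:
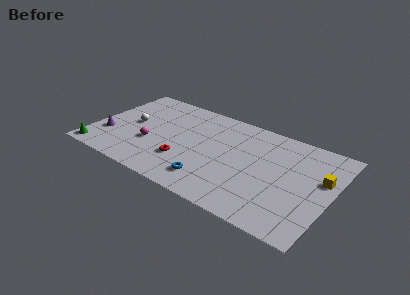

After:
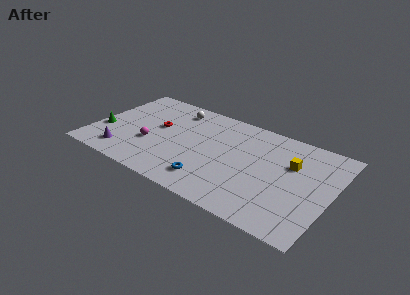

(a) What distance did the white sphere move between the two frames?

4.1

From (2.6, 5.0) to (5.4, 8.0), the white sphere covered √(2.8² + 3.0²) ≈ 4.1 units.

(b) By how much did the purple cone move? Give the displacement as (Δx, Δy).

(1.4, -1.3)

The purple cone started near (1.2, 3.0) and ended near (2.6, 1.7).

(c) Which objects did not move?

the blue torus and the magenta sphere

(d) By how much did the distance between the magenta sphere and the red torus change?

-0.7

They were about 2.7 units apart before and 2.0 after — 0.7 units closer together.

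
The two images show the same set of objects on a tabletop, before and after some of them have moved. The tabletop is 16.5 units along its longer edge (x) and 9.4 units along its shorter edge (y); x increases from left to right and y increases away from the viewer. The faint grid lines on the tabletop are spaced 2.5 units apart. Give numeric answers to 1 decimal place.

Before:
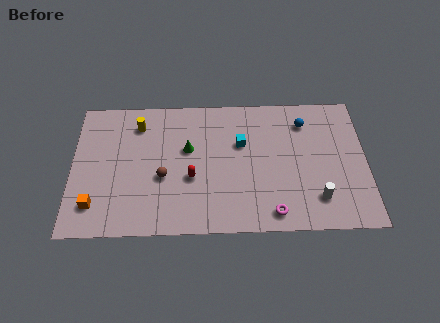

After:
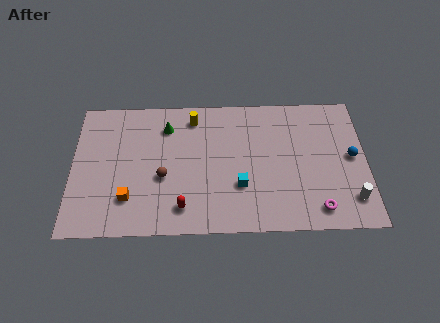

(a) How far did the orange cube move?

1.9

The orange cube moved from about (1.3, 2.0) to (3.2, 2.4), a distance of √(1.9² + 0.4²) ≈ 1.9.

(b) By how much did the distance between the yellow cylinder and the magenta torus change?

-0.3

The distance was about 9.8 in the first image and 9.5 in the second, so they moved 0.3 units closer together.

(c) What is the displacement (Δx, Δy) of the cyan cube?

(-0.1, -2.9)

The cyan cube was at about (9.5, 6.0) and moved to about (9.4, 3.1).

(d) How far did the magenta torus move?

2.5

The magenta torus was near (11.2, 1.2) before and (13.7, 1.4) after, so it travelled √(2.5² + 0.2²) ≈ 2.5 units.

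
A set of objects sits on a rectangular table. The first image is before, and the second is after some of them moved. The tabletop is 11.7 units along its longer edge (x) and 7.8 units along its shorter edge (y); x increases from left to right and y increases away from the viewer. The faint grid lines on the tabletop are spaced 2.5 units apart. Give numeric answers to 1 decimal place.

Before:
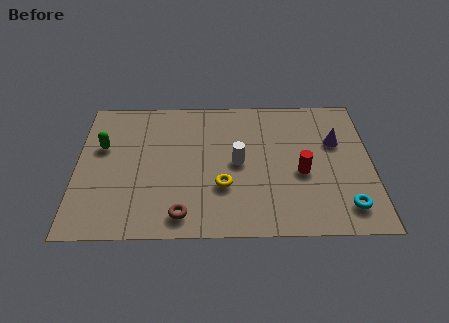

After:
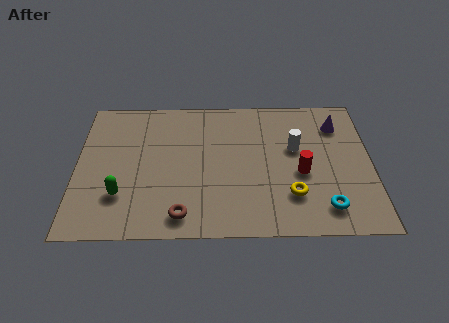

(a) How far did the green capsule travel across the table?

2.8

From (1.0, 4.9) to (1.8, 2.2), the green capsule covered √(0.8² + 2.7²) ≈ 2.8 units.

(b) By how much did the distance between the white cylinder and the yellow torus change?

+1.2

The distance was about 1.4 in the first image and 2.6 in the second, so they moved 1.2 units further apart.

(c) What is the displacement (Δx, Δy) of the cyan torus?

(-0.8, 0.0)

The cyan torus was at about (10.6, 1.4) and moved to about (9.8, 1.4).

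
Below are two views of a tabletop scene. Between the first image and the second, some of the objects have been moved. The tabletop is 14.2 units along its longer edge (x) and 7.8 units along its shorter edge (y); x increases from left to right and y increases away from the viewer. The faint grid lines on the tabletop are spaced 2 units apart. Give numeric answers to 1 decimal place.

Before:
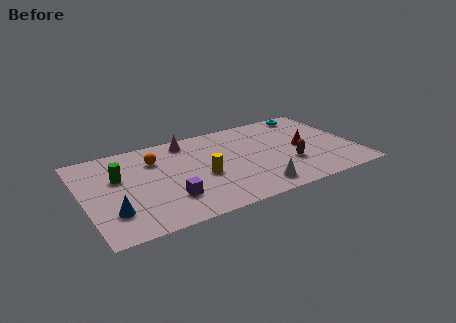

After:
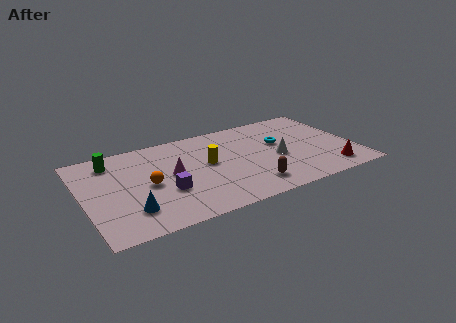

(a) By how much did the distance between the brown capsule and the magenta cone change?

-1.8

They were about 6.4 units apart before and 4.6 after — 1.8 units closer together.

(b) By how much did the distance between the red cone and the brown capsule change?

+2.7

They were about 1.5 units apart before and 4.2 after — 2.7 units further apart.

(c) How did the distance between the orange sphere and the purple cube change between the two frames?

-2.4

The distance was about 3.6 in the first image and 1.2 in the second, so they moved 2.4 units closer together.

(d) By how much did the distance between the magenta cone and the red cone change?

+2.0

The distance was about 6.5 in the first image and 8.5 in the second, so they moved 2.0 units further apart.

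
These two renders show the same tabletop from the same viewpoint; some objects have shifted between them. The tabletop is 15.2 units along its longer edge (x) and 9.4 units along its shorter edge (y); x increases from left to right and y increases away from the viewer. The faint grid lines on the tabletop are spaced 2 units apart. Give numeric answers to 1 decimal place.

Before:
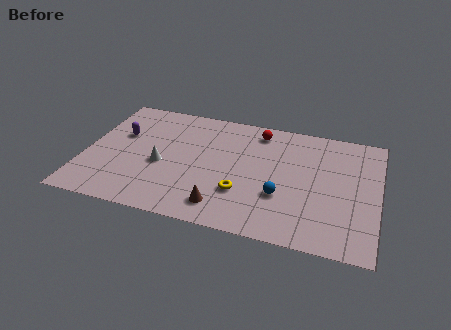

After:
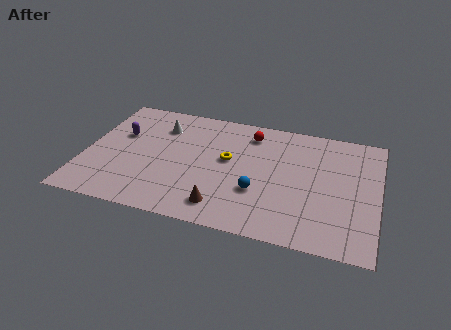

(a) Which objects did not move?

the purple capsule and the brown cone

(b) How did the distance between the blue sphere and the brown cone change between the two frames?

-1.0

Before: roughly 3.3 units apart; after: 2.3. That's 1.0 units closer together.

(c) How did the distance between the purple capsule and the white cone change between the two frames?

-0.7

Before: roughly 3.0 units apart; after: 2.3. That's 0.7 units closer together.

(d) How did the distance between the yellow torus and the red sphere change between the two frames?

-2.5

Before: roughly 5.1 units apart; after: 2.6. That's 2.5 units closer together.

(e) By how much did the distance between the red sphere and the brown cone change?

-0.4

They were about 6.6 units apart before and 6.2 after — 0.4 units closer together.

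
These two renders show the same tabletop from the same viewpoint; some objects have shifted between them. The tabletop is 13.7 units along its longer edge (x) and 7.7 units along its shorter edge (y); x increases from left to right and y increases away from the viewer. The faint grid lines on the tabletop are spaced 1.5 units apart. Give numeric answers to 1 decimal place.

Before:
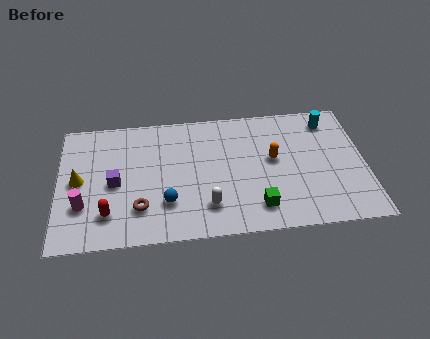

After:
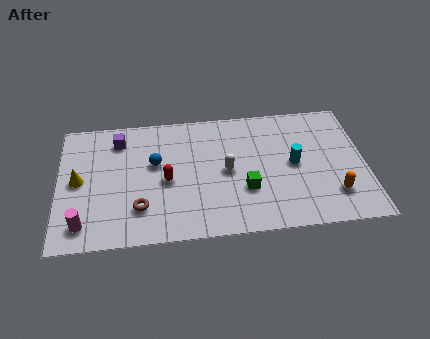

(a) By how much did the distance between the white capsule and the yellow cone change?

+0.5

Before: roughly 6.1 units apart; after: 6.6. That's 0.5 units further apart.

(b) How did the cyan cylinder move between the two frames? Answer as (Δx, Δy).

(-1.7, -2.5)

From the two frames, the cyan cylinder sits at roughly (12.2, 6.4) before and (10.5, 3.9) after.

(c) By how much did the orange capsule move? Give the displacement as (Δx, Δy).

(2.6, -2.4)

The orange capsule started near (9.6, 4.3) and ended near (12.2, 1.9).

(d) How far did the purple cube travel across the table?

2.6

The purple cube was near (2.5, 3.6) before and (2.7, 6.2) after, so it travelled √(0.2² + 2.6²) ≈ 2.6 units.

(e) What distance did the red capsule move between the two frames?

3.1

The red capsule moved from about (2.2, 1.8) to (4.8, 3.5), a distance of √(2.6² + 1.7²) ≈ 3.1.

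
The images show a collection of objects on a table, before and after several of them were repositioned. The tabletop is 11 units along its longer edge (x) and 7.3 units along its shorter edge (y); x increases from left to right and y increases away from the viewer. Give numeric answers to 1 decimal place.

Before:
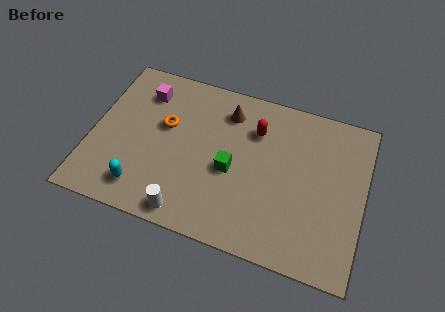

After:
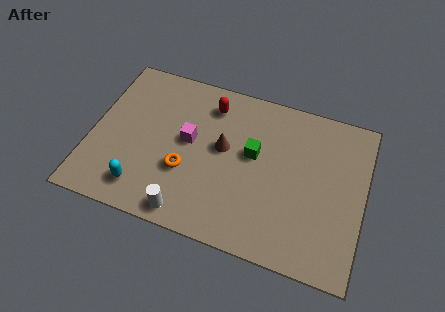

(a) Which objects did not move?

the white cylinder and the cyan capsule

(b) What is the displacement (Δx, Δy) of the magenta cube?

(2.0, -1.7)

The magenta cube was at about (1.9, 5.7) and moved to about (3.9, 4.0).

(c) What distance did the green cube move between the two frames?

1.3

The green cube was near (5.7, 3.2) before and (6.5, 4.2) after, so it travelled √(0.8² + 1.0²) ≈ 1.3 units.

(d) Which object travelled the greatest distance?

the magenta cube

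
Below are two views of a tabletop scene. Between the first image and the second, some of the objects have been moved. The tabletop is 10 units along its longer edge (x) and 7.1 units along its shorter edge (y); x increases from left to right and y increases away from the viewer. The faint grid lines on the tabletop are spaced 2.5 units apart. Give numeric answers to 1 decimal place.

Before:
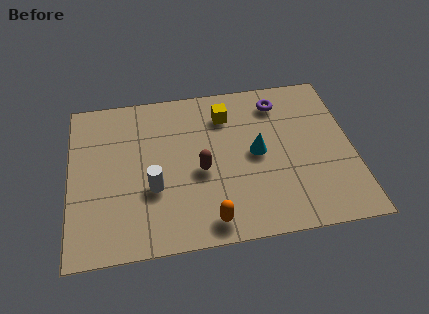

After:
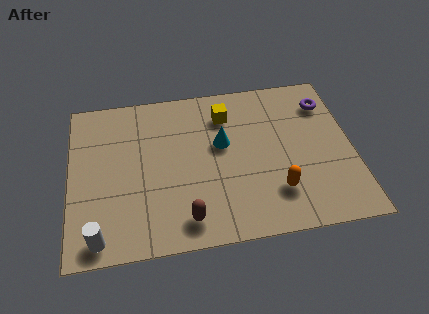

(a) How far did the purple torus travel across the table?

1.7

The purple torus was near (7.5, 5.8) before and (9.2, 5.5) after, so it travelled √(1.7² + 0.3²) ≈ 1.7 units.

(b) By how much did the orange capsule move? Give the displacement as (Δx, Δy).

(2.4, 0.9)

The orange capsule started near (4.8, 0.9) and ended near (7.2, 1.8).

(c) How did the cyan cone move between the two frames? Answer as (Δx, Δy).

(-1.2, 0.6)

The cyan cone started near (6.6, 3.6) and ended near (5.4, 4.2).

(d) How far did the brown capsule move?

2.1

The brown capsule moved from about (4.6, 3.1) to (4.0, 1.1), a distance of √(0.6² + 2.0²) ≈ 2.1.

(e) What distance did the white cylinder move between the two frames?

2.6

From (2.9, 2.6) to (1.0, 0.8), the white cylinder covered √(1.9² + 1.8²) ≈ 2.6 units.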